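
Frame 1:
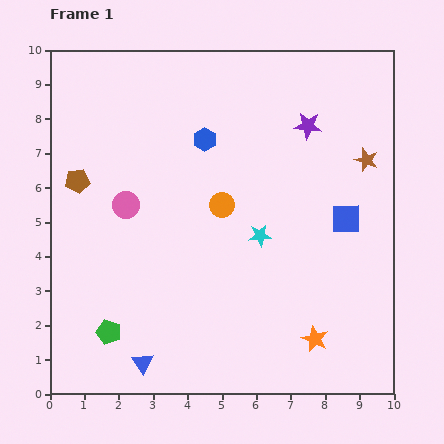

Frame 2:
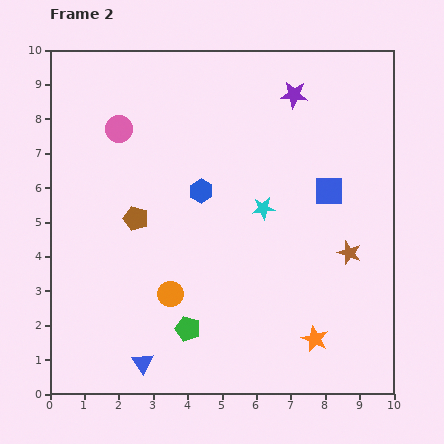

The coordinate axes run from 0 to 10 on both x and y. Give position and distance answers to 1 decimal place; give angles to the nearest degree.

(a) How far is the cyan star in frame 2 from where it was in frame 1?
0.8

The cyan star moved from (6.1, 4.6) to (6.2, 5.4), a distance of √(0.1² + 0.8²) ≈ 0.8.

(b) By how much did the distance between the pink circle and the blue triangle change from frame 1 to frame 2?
+2.2

Distance in frame 1: 4.6. Distance in frame 2: 6.8.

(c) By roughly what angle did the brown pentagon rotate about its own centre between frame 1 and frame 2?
26° clockwise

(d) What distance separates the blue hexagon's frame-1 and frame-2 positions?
1.5

The blue hexagon moved from (4.5, 7.4) to (4.4, 5.9), a distance of √(0.1² + 1.5²) ≈ 1.5.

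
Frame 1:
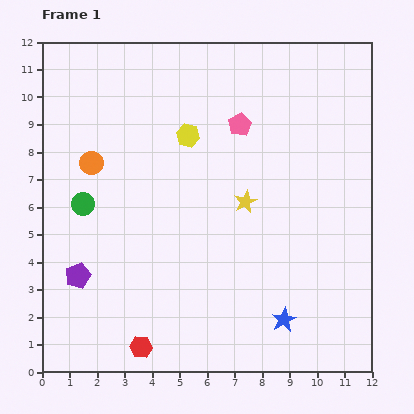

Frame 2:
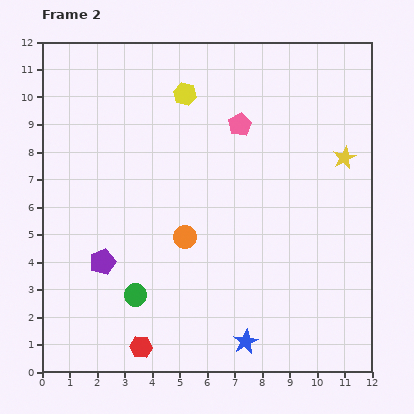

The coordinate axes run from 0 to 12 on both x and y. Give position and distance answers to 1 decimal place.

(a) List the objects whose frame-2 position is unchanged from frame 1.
the red hexagon, the pink pentagon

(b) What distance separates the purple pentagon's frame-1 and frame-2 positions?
1.0

The purple pentagon moved from (1.3, 3.5) to (2.2, 4.0), a distance of √(0.9² + 0.5²) ≈ 1.0.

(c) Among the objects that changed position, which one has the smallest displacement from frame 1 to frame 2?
the purple pentagon

(moved 1.0)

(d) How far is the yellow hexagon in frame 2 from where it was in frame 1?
1.5

The yellow hexagon moved from (5.3, 8.6) to (5.2, 10.1), a distance of √(0.1² + 1.5²) ≈ 1.5.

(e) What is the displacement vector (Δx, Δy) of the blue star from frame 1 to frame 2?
(-1.4, -0.8)

The blue star was at (8.8, 1.9) in frame 1 and (7.4, 1.1) in frame 2.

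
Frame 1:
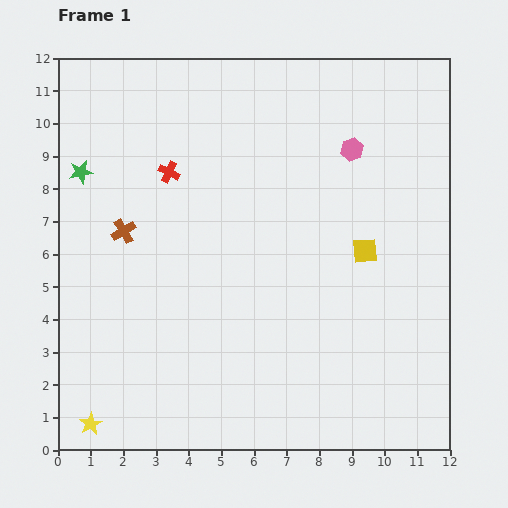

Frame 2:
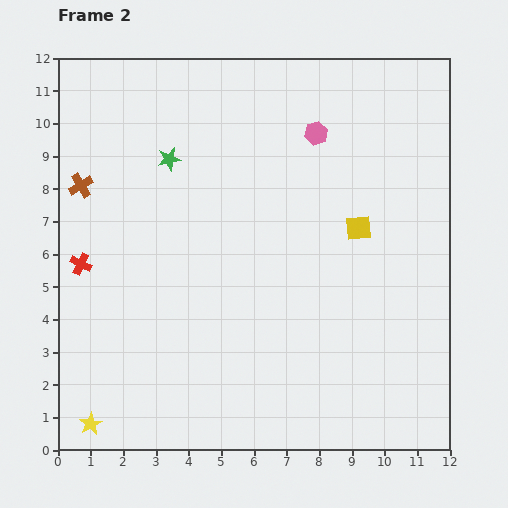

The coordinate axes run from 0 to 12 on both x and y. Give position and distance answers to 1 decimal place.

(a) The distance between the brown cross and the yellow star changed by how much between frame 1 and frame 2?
+1.3

Distance in frame 1: 6.0. Distance in frame 2: 7.3.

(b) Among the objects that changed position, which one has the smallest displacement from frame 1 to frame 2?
the yellow square

(moved 0.7)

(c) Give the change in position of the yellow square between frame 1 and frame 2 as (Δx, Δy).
(-0.2, 0.7)

The yellow square was at (9.4, 6.1) in frame 1 and (9.2, 6.8) in frame 2.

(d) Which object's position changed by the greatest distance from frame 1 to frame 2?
the red cross

(moved 3.9; next 2.7)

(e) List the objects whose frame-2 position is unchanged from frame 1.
the yellow star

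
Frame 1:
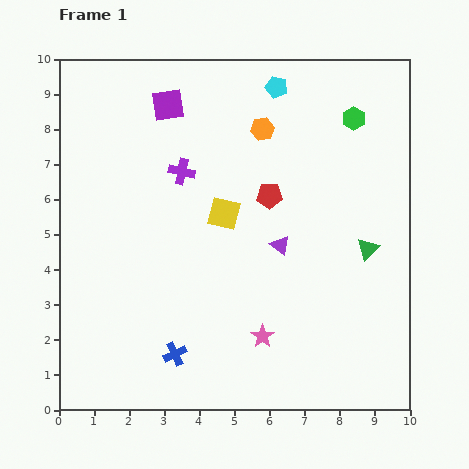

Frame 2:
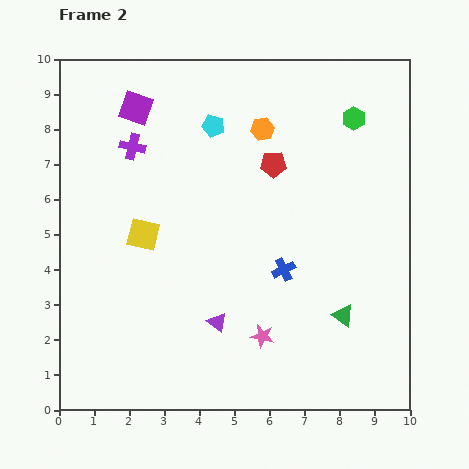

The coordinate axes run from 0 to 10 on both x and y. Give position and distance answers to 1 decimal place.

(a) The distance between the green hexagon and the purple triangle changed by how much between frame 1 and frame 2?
+2.8

Distance in frame 1: 4.2. Distance in frame 2: 7.0.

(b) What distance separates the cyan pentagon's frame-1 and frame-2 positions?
2.1

The cyan pentagon moved from (6.2, 9.2) to (4.4, 8.1), a distance of √(1.8² + 1.1²) ≈ 2.1.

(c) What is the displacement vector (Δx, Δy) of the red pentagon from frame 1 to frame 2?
(0.1, 0.9)

The red pentagon was at (6.0, 6.1) in frame 1 and (6.1, 7.0) in frame 2.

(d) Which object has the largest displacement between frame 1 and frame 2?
the blue cross

(moved 3.9; next 2.8)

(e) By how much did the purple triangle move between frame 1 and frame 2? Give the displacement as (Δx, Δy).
(-1.8, -2.2)

The purple triangle was at (6.3, 4.7) in frame 1 and (4.5, 2.5) in frame 2.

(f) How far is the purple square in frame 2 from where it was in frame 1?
0.9

The purple square moved from (3.1, 8.7) to (2.2, 8.6), a distance of √(0.9² + 0.1²) ≈ 0.9.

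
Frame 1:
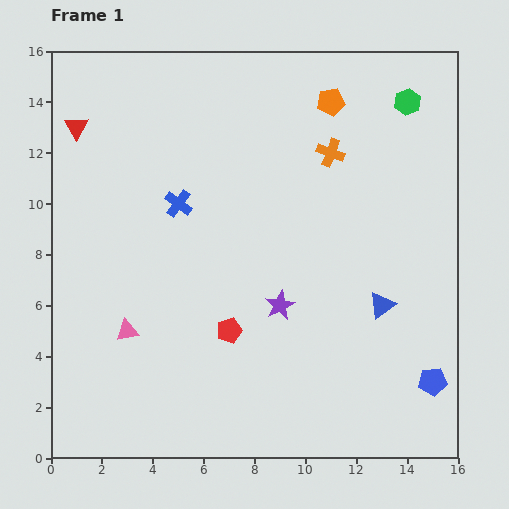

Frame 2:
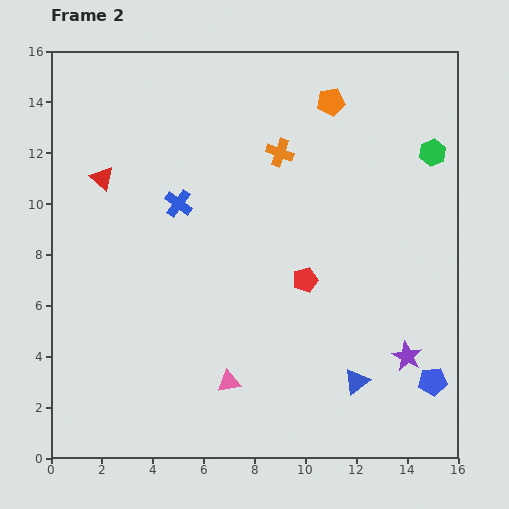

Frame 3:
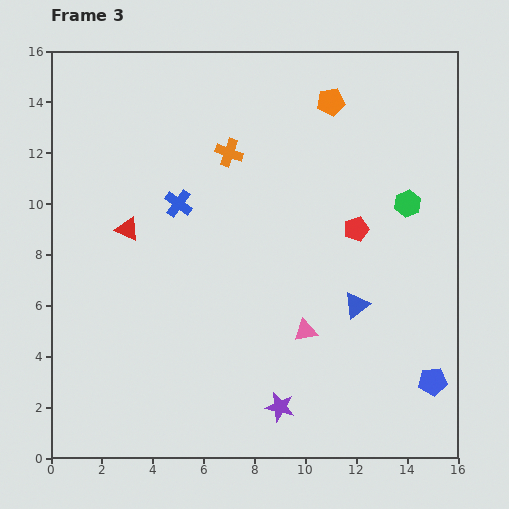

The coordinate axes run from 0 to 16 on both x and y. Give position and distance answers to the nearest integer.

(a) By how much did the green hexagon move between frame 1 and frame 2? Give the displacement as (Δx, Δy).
(1, -2)

The green hexagon was at (14, 14) in frame 1 and (15, 12) in frame 2.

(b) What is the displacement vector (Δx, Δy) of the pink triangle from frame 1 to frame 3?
(7, 0)

The pink triangle was at (3, 5) in frame 1 and (10, 5) in frame 3.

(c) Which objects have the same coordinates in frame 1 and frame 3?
the orange pentagon, the blue cross, the blue pentagon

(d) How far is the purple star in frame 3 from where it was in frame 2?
5

The purple star moved from (14, 4) to (9, 2), a distance of √(5² + 2²) ≈ 5.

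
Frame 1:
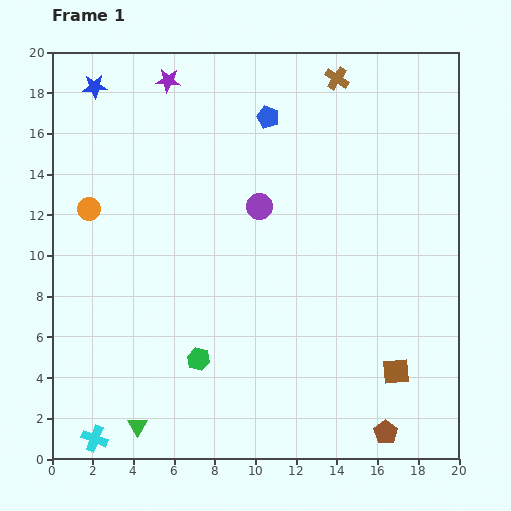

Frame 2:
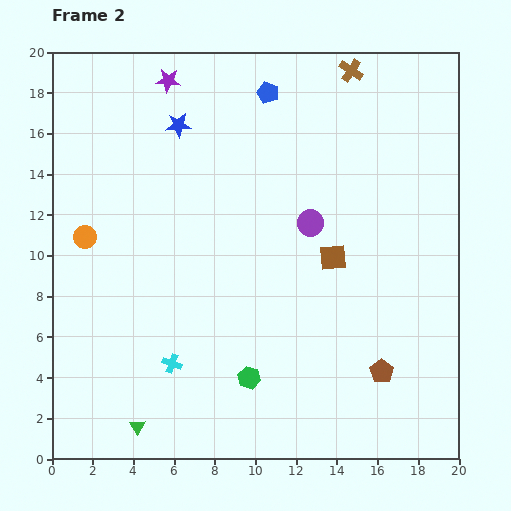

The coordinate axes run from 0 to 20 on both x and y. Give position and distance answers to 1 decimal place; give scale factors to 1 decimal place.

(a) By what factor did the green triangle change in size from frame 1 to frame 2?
0.8×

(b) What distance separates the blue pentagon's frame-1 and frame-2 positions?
1.2

The blue pentagon moved from (10.6, 16.8) to (10.6, 18.0), a distance of √(0.0² + 1.2²) ≈ 1.2.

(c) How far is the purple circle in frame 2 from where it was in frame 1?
2.6

The purple circle moved from (10.2, 12.4) to (12.7, 11.6), a distance of √(2.5² + 0.8²) ≈ 2.6.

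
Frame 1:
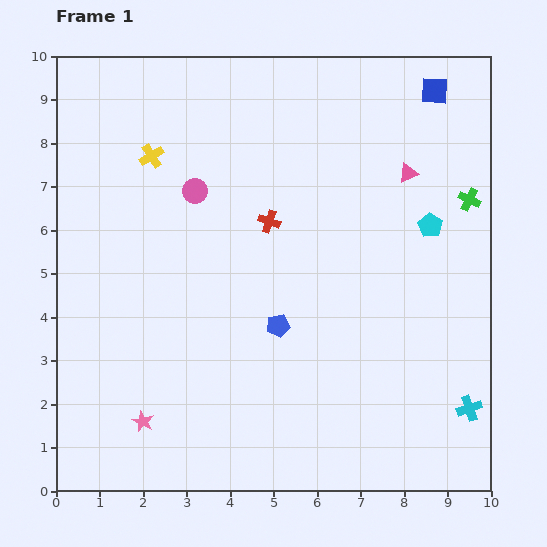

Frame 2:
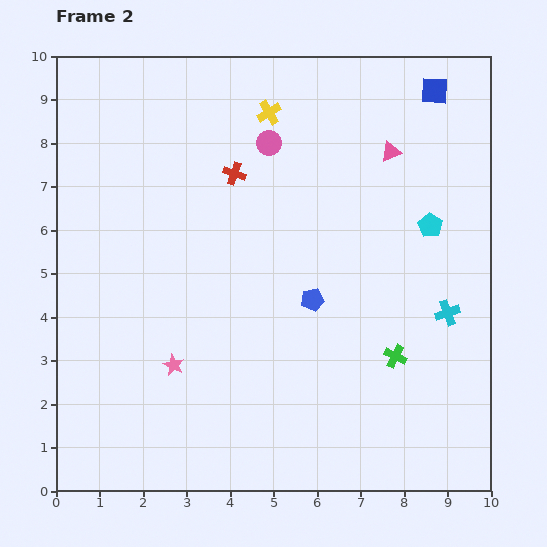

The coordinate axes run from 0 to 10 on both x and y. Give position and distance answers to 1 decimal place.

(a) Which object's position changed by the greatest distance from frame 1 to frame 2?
the green cross

(moved 4.0; next 2.9)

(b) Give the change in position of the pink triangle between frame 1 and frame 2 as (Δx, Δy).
(-0.4, 0.5)

The pink triangle was at (8.1, 7.3) in frame 1 and (7.7, 7.8) in frame 2.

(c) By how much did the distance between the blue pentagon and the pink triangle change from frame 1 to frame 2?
-0.8

Distance in frame 1: 4.6. Distance in frame 2: 3.8.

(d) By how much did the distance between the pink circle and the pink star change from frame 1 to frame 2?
+0.2

Distance in frame 1: 5.4. Distance in frame 2: 5.6.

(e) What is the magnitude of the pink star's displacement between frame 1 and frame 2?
1.5

The pink star moved from (2.0, 1.6) to (2.7, 2.9), a distance of √(0.7² + 1.3²) ≈ 1.5.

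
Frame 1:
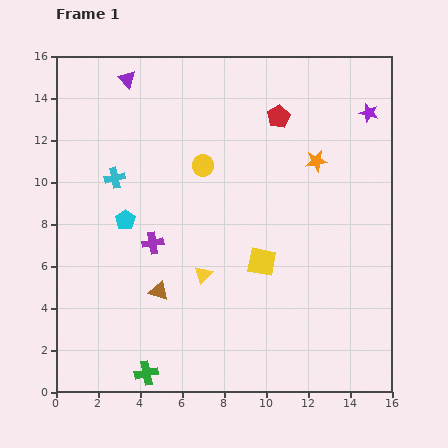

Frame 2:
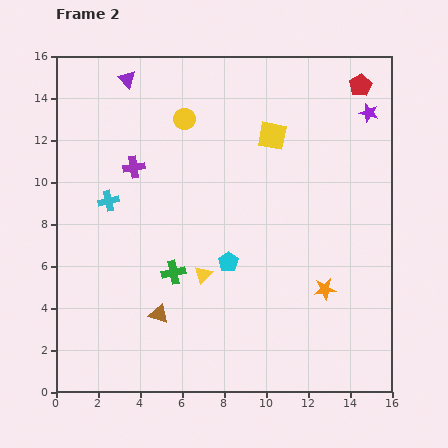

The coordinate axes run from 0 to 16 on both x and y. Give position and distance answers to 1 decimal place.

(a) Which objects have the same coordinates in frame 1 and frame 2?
the purple triangle, the yellow triangle, the purple star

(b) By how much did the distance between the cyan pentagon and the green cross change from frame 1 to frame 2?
-4.8

Distance in frame 1: 7.4. Distance in frame 2: 2.6.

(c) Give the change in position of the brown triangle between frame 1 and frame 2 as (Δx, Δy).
(0.0, -1.1)

The brown triangle was at (4.9, 4.8) in frame 1 and (4.9, 3.7) in frame 2.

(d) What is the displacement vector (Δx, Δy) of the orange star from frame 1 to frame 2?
(0.4, -6.1)

The orange star was at (12.4, 11.0) in frame 1 and (12.8, 4.9) in frame 2.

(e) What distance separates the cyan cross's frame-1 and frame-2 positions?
1.1

The cyan cross moved from (2.8, 10.2) to (2.5, 9.1), a distance of √(0.3² + 1.1²) ≈ 1.1.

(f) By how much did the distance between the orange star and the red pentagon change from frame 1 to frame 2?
+7.0

Distance in frame 1: 2.8. Distance in frame 2: 9.8.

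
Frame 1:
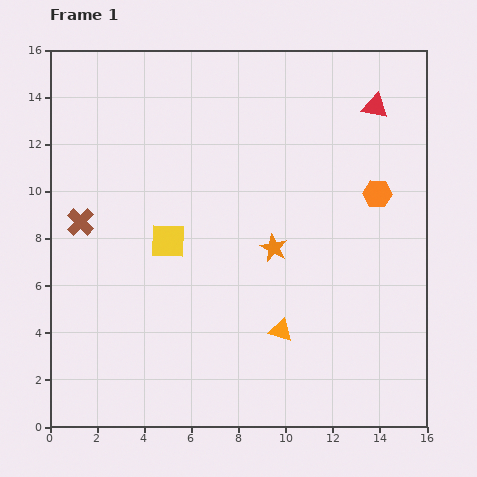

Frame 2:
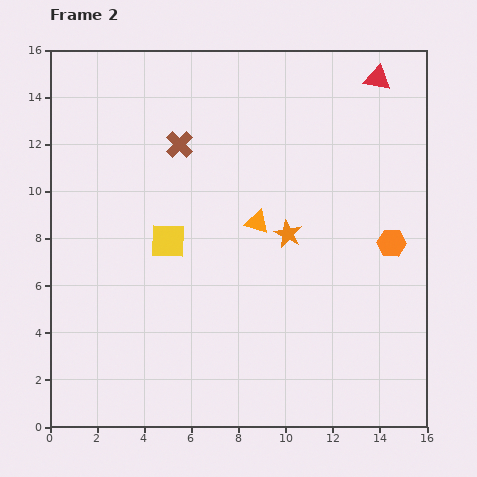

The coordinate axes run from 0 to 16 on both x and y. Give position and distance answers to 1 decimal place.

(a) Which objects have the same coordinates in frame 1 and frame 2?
the yellow square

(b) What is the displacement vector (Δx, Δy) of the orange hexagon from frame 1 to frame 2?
(0.6, -2.1)

The orange hexagon was at (13.9, 9.9) in frame 1 and (14.5, 7.8) in frame 2.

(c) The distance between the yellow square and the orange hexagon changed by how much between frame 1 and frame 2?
+0.4

Distance in frame 1: 9.1. Distance in frame 2: 9.5.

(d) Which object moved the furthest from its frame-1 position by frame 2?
the brown cross

(moved 5.3; next 4.7)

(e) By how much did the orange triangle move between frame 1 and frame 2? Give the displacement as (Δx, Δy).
(-1.0, 4.6)

The orange triangle was at (9.8, 4.1) in frame 1 and (8.8, 8.7) in frame 2.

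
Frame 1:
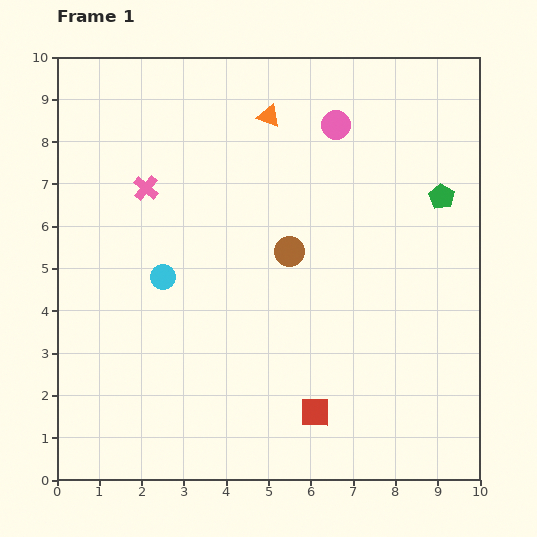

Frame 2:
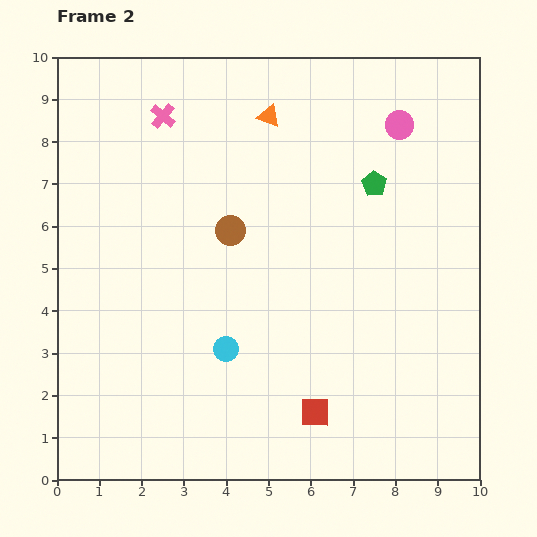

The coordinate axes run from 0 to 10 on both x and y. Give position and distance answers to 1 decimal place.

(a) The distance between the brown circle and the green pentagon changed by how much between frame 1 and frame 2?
-0.2

Distance in frame 1: 3.8. Distance in frame 2: 3.6.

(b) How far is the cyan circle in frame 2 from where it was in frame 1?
2.3

The cyan circle moved from (2.5, 4.8) to (4.0, 3.1), a distance of √(1.5² + 1.7²) ≈ 2.3.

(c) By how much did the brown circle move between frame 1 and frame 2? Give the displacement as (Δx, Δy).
(-1.4, 0.5)

The brown circle was at (5.5, 5.4) in frame 1 and (4.1, 5.9) in frame 2.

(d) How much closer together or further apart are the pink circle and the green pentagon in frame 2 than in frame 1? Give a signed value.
-1.5

Distance in frame 1: 3.0. Distance in frame 2: 1.5.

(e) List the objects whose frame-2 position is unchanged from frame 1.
the orange triangle, the red square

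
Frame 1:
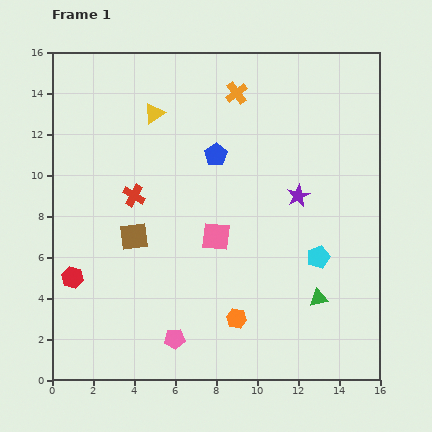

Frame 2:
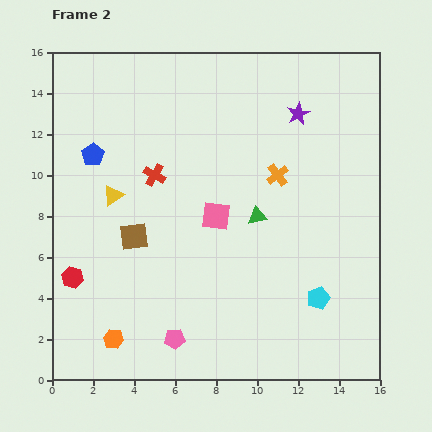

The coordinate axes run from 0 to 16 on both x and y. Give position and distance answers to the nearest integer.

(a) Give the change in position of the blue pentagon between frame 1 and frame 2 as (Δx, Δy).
(-6, 0)

The blue pentagon was at (8, 11) in frame 1 and (2, 11) in frame 2.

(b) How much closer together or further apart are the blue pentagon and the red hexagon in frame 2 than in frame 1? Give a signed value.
-3

Distance in frame 1: 9. Distance in frame 2: 6.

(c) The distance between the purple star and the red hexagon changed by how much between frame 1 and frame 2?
+2

Distance in frame 1: 12. Distance in frame 2: 14.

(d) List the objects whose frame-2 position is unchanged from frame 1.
the pink pentagon, the brown square, the red hexagon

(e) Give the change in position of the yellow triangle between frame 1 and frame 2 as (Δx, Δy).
(-2, -4)

The yellow triangle was at (5, 13) in frame 1 and (3, 9) in frame 2.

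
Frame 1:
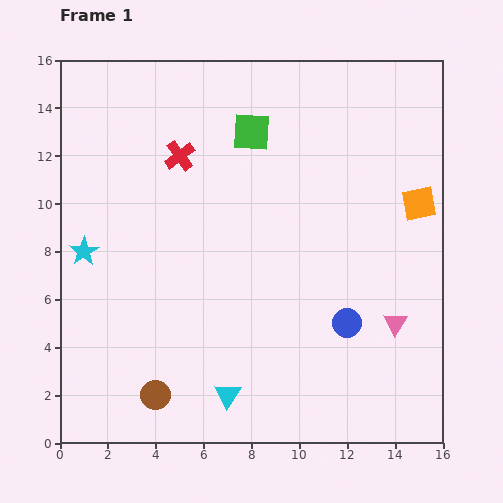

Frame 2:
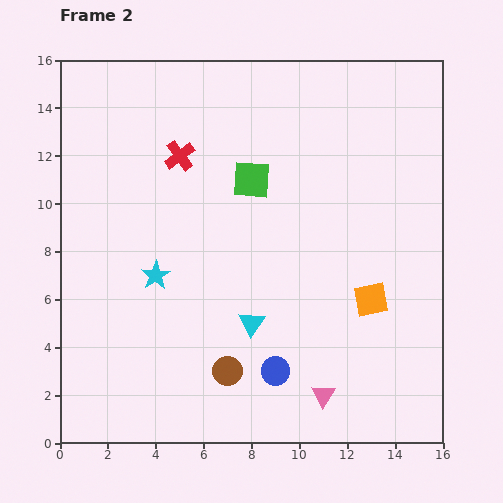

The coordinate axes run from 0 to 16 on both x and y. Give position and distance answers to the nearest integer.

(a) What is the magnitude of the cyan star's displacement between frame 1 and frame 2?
3

The cyan star moved from (1, 8) to (4, 7), a distance of √(3² + 1²) ≈ 3.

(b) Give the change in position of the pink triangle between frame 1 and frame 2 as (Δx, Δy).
(-3, -3)

The pink triangle was at (14, 5) in frame 1 and (11, 2) in frame 2.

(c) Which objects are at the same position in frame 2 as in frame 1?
the red cross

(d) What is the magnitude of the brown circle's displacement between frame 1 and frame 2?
3

The brown circle moved from (4, 2) to (7, 3), a distance of √(3² + 1²) ≈ 3.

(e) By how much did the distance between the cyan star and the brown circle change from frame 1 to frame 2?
-2

Distance in frame 1: 7. Distance in frame 2: 5.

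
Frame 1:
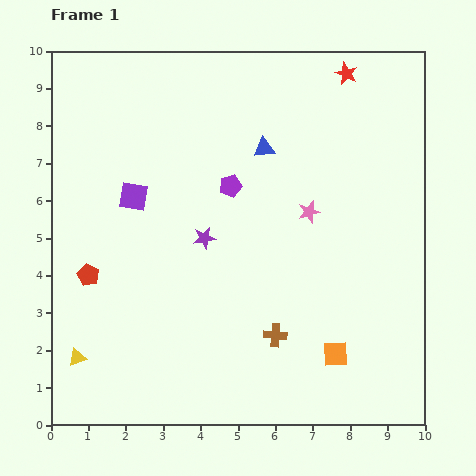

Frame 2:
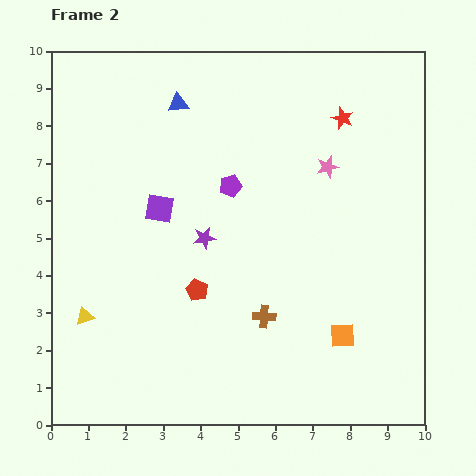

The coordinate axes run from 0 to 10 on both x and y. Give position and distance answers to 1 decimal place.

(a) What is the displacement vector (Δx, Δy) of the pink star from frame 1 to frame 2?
(0.5, 1.2)

The pink star was at (6.9, 5.7) in frame 1 and (7.4, 6.9) in frame 2.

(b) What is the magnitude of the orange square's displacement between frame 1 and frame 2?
0.5

The orange square moved from (7.6, 1.9) to (7.8, 2.4), a distance of √(0.2² + 0.5²) ≈ 0.5.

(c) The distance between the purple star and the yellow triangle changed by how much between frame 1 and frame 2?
-0.9

Distance in frame 1: 4.7. Distance in frame 2: 3.8.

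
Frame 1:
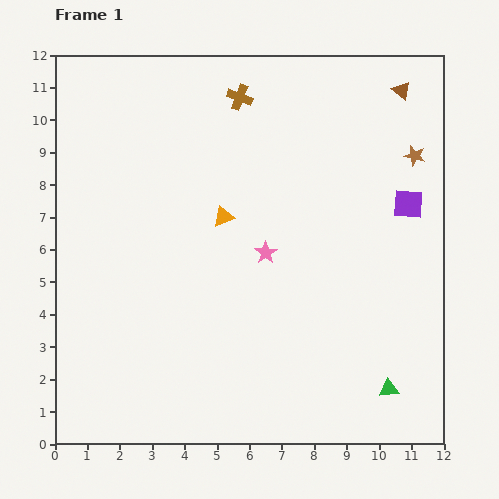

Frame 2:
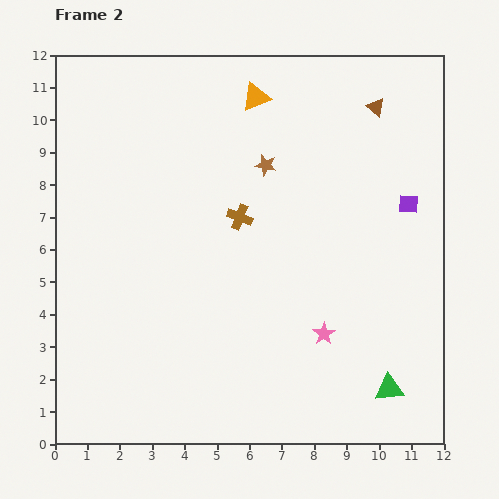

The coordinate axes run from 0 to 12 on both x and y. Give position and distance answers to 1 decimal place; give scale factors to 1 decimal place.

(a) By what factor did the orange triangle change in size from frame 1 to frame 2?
1.3×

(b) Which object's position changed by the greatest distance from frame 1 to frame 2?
the brown star

(moved 4.6; next 3.8)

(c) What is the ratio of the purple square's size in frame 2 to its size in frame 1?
0.7×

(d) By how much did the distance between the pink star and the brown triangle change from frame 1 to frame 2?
+0.7

Distance in frame 1: 6.5. Distance in frame 2: 7.2.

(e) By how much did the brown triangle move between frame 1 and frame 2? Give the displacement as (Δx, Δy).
(-0.8, -0.5)

The brown triangle was at (10.7, 10.9) in frame 1 and (9.9, 10.4) in frame 2.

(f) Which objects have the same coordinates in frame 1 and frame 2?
the green triangle, the purple square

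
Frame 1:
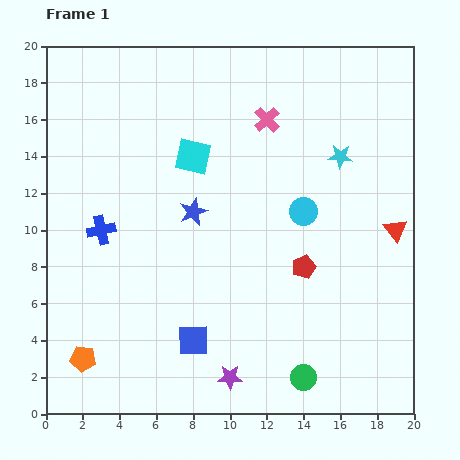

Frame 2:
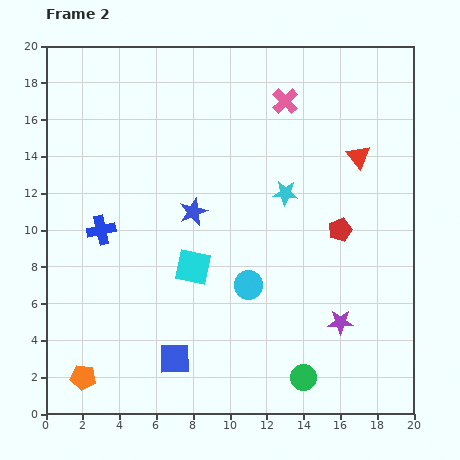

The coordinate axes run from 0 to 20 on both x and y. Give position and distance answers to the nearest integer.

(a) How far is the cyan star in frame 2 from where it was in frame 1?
4

The cyan star moved from (16, 14) to (13, 12), a distance of √(3² + 2²) ≈ 4.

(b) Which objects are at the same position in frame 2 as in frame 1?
the blue cross, the green circle, the blue star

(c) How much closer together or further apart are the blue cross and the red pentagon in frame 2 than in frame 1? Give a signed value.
+2

Distance in frame 1: 11. Distance in frame 2: 13.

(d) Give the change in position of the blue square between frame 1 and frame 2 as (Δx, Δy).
(-1, -1)

The blue square was at (8, 4) in frame 1 and (7, 3) in frame 2.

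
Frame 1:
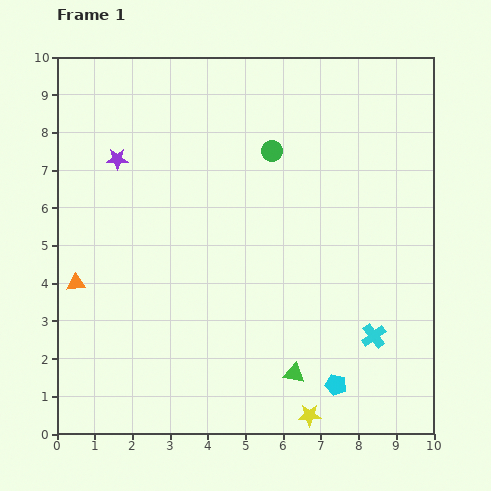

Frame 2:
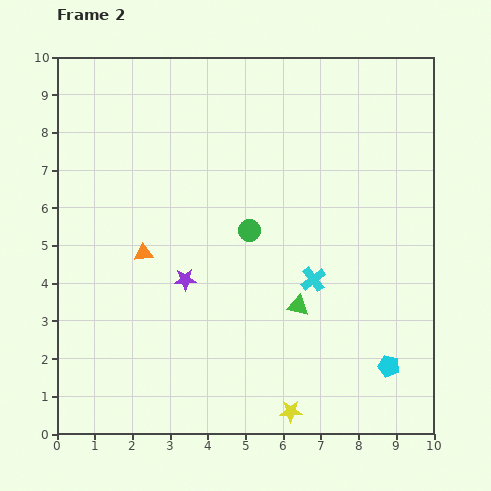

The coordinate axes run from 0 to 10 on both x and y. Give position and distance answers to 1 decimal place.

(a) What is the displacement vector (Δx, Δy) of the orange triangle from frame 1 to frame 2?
(1.8, 0.8)

The orange triangle was at (0.5, 4.0) in frame 1 and (2.3, 4.8) in frame 2.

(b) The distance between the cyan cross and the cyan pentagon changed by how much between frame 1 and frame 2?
+1.4

Distance in frame 1: 1.6. Distance in frame 2: 3.0.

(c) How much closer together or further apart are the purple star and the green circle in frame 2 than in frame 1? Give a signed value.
-2.0

Distance in frame 1: 4.1. Distance in frame 2: 2.1.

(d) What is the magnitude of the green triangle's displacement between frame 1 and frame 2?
1.8

The green triangle moved from (6.3, 1.6) to (6.4, 3.4), a distance of √(0.1² + 1.8²) ≈ 1.8.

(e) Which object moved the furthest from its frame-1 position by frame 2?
the purple star

(moved 3.7; next 2.2)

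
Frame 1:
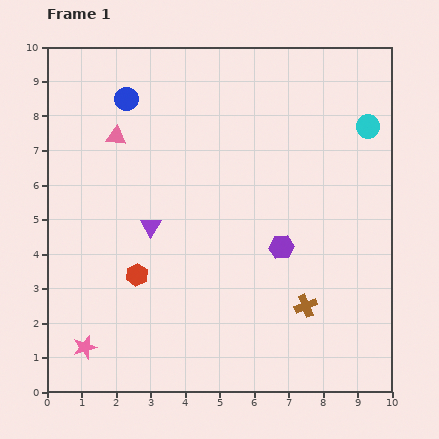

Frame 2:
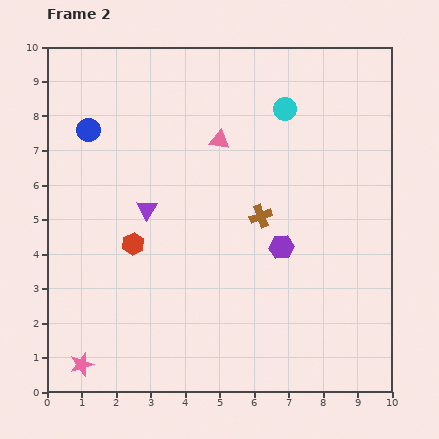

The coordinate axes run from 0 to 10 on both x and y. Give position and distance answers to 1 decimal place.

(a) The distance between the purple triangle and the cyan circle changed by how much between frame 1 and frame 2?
-2.0

Distance in frame 1: 6.9. Distance in frame 2: 4.9.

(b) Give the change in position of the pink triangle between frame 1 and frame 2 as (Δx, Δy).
(3.0, -0.1)

The pink triangle was at (2.0, 7.4) in frame 1 and (5.0, 7.3) in frame 2.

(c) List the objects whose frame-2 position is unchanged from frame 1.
the purple hexagon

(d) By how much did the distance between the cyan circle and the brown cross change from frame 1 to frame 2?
-2.3

Distance in frame 1: 5.5. Distance in frame 2: 3.2.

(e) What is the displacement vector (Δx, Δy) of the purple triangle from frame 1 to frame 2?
(-0.1, 0.5)

The purple triangle was at (3.0, 4.8) in frame 1 and (2.9, 5.3) in frame 2.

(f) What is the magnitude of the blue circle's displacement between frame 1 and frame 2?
1.4

The blue circle moved from (2.3, 8.5) to (1.2, 7.6), a distance of √(1.1² + 0.9²) ≈ 1.4.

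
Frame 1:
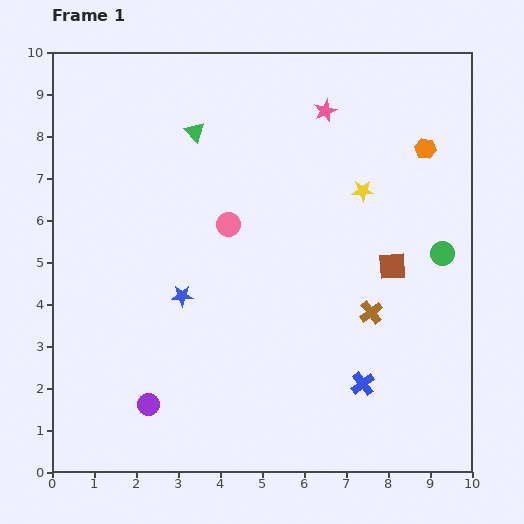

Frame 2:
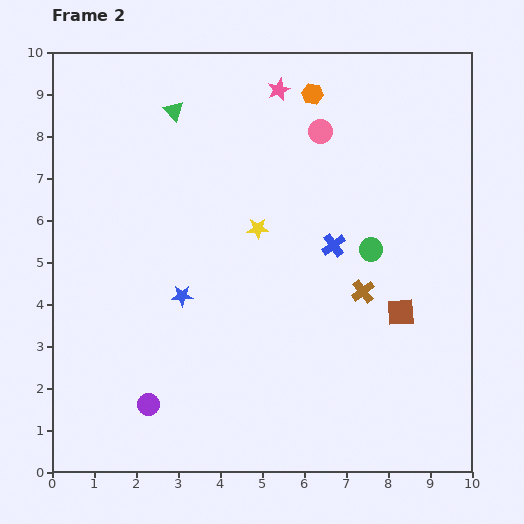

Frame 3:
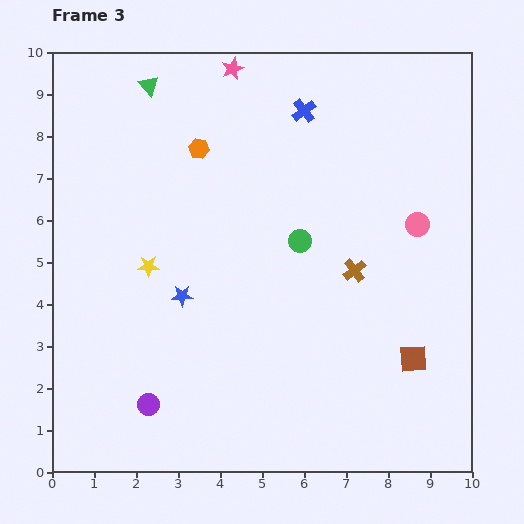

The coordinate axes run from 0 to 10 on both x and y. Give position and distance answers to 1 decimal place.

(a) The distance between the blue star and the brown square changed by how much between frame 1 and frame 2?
+0.2

Distance in frame 1: 5.0. Distance in frame 2: 5.2.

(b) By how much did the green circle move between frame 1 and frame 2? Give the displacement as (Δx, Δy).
(-1.7, 0.1)

The green circle was at (9.3, 5.2) in frame 1 and (7.6, 5.3) in frame 2.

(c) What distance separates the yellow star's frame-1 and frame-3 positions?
5.4

The yellow star moved from (7.4, 6.7) to (2.3, 4.9), a distance of √(5.1² + 1.8²) ≈ 5.4.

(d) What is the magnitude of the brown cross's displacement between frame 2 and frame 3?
0.5

The brown cross moved from (7.4, 4.3) to (7.2, 4.8), a distance of √(0.2² + 0.5²) ≈ 0.5.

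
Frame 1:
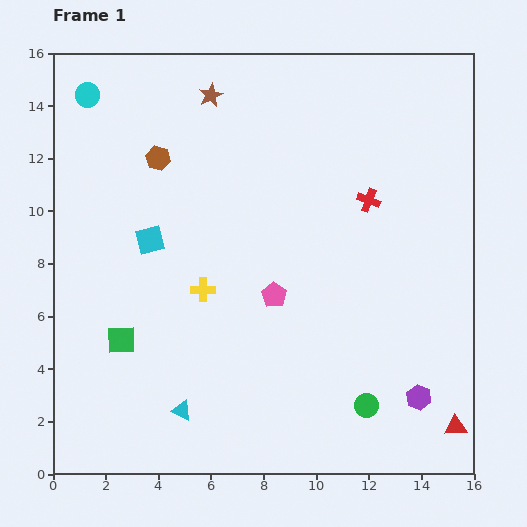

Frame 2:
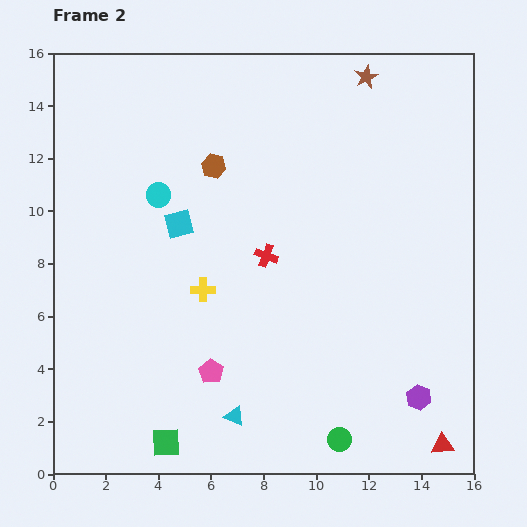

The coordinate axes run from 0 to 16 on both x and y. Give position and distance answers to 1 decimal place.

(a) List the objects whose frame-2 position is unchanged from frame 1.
the purple hexagon, the yellow cross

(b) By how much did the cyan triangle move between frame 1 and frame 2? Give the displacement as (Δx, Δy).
(2.0, -0.2)

The cyan triangle was at (4.9, 2.4) in frame 1 and (6.9, 2.2) in frame 2.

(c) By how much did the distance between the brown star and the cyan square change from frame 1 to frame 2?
+3.0

Distance in frame 1: 6.0. Distance in frame 2: 9.0.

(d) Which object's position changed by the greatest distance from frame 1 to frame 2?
the brown star

(moved 5.9; next 4.7)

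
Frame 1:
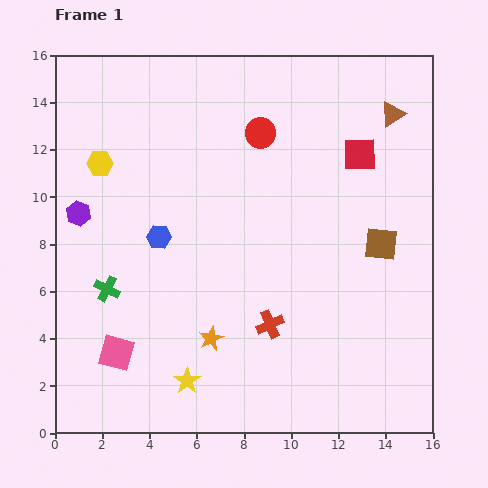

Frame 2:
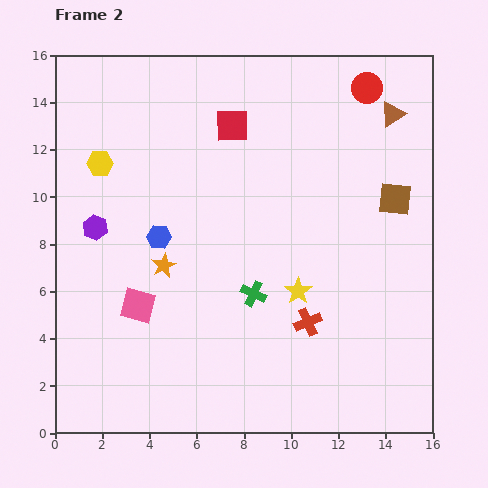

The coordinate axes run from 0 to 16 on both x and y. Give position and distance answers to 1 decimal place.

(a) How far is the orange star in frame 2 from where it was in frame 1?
3.7

The orange star moved from (6.6, 4.0) to (4.6, 7.1), a distance of √(2.0² + 3.1²) ≈ 3.7.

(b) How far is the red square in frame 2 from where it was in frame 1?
5.5

The red square moved from (12.9, 11.8) to (7.5, 13.0), a distance of √(5.4² + 1.2²) ≈ 5.5.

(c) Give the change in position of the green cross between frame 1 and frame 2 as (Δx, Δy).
(6.2, -0.2)

The green cross was at (2.2, 6.1) in frame 1 and (8.4, 5.9) in frame 2.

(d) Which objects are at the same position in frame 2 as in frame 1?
the yellow hexagon, the brown triangle, the blue hexagon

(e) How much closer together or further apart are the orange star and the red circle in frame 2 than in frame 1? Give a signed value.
+2.5

Distance in frame 1: 8.9. Distance in frame 2: 11.4.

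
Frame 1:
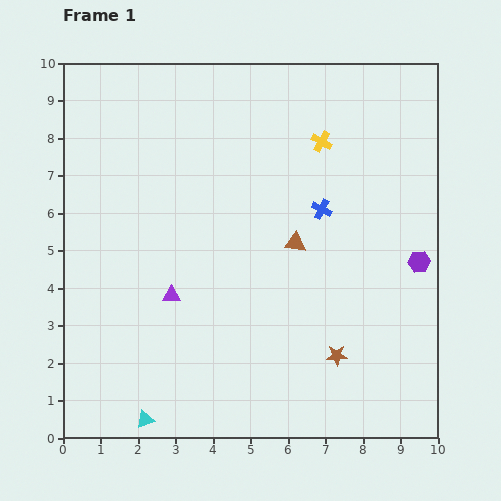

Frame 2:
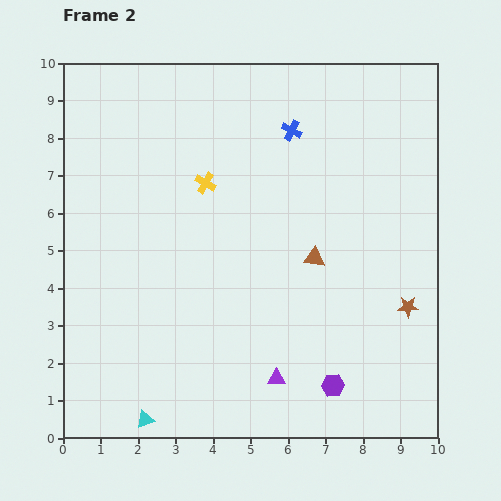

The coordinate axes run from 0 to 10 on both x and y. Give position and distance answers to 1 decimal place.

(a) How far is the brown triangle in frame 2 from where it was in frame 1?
0.6

The brown triangle moved from (6.2, 5.2) to (6.7, 4.8), a distance of √(0.5² + 0.4²) ≈ 0.6.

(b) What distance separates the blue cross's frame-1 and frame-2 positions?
2.2

The blue cross moved from (6.9, 6.1) to (6.1, 8.2), a distance of √(0.8² + 2.1²) ≈ 2.2.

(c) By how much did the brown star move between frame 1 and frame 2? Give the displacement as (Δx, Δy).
(1.9, 1.3)

The brown star was at (7.3, 2.2) in frame 1 and (9.2, 3.5) in frame 2.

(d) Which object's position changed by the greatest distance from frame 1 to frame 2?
the purple hexagon

(moved 4.0; next 3.6)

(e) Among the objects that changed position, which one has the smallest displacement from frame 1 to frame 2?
the brown triangle

(moved 0.6)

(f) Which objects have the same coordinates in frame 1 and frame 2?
the cyan triangle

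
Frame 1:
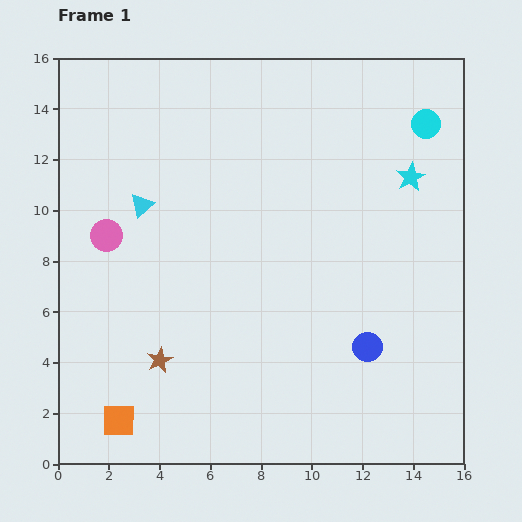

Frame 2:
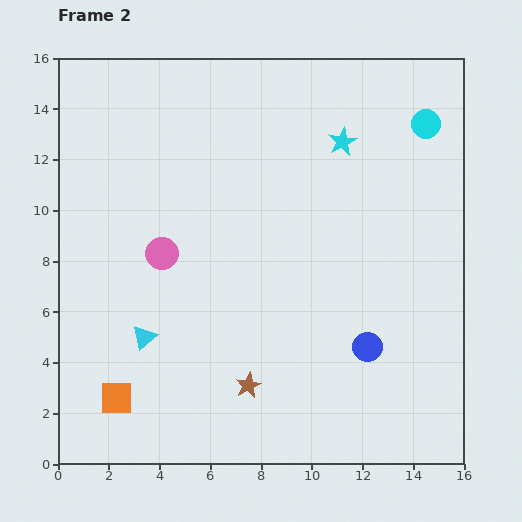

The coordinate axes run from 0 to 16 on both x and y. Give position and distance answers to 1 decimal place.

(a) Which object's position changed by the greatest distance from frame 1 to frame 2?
the cyan triangle

(moved 5.2; next 3.6)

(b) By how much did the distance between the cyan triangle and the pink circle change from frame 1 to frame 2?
+1.6

Distance in frame 1: 1.8. Distance in frame 2: 3.4.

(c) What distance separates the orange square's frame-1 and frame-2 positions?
0.9

The orange square moved from (2.4, 1.7) to (2.3, 2.6), a distance of √(0.1² + 0.9²) ≈ 0.9.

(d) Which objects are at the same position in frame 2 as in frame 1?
the cyan circle, the blue circle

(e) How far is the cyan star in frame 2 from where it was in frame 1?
3.0

The cyan star moved from (13.9, 11.3) to (11.2, 12.7), a distance of √(2.7² + 1.4²) ≈ 3.0.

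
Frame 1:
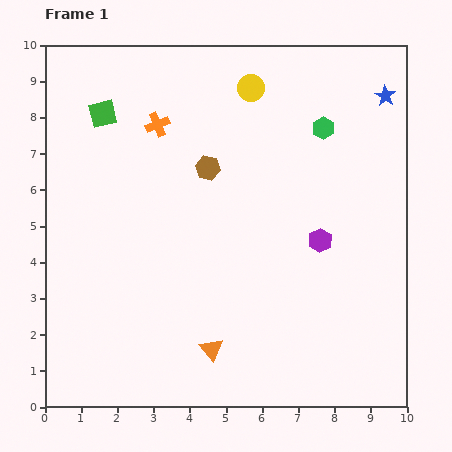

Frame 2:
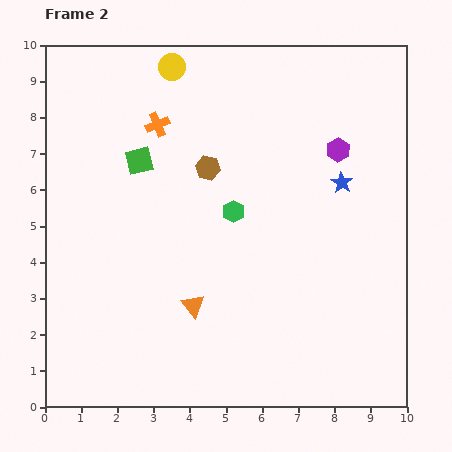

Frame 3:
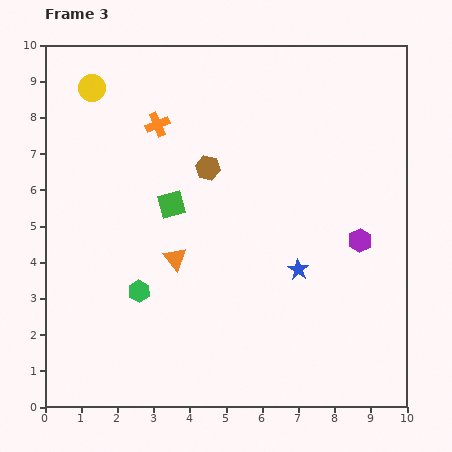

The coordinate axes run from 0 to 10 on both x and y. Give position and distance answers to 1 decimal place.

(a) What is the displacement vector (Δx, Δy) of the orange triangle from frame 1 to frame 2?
(-0.5, 1.2)

The orange triangle was at (4.6, 1.6) in frame 1 and (4.1, 2.8) in frame 2.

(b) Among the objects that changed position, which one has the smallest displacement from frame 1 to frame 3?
the purple hexagon

(moved 1.1)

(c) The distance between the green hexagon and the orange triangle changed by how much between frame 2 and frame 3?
-1.5

Distance in frame 2: 2.8. Distance in frame 3: 1.3.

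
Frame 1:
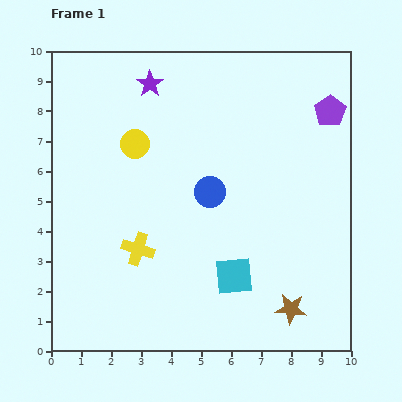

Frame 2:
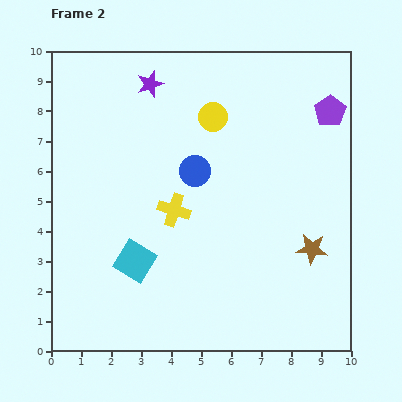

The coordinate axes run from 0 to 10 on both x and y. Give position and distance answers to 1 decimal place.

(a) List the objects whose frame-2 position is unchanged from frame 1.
the purple pentagon, the purple star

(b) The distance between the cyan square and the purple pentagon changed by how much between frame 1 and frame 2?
+1.8

Distance in frame 1: 6.4. Distance in frame 2: 8.2.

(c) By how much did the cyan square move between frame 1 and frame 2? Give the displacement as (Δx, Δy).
(-3.3, 0.5)

The cyan square was at (6.1, 2.5) in frame 1 and (2.8, 3.0) in frame 2.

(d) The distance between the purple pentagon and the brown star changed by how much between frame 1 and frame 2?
-2.1

Distance in frame 1: 6.7. Distance in frame 2: 4.6.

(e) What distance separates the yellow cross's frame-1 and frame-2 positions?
1.8

The yellow cross moved from (2.9, 3.4) to (4.1, 4.7), a distance of √(1.2² + 1.3²) ≈ 1.8.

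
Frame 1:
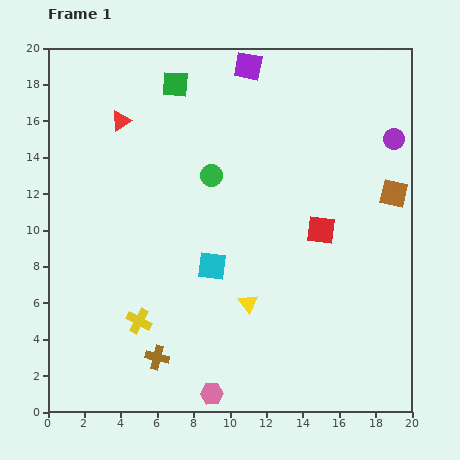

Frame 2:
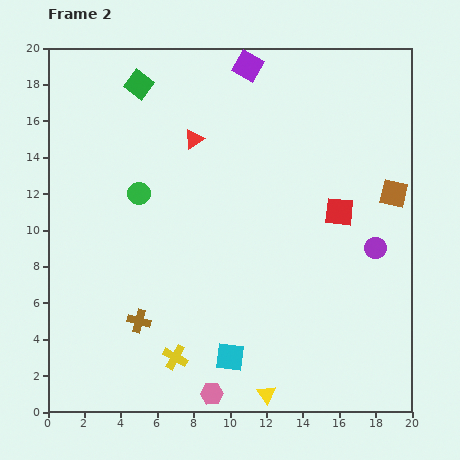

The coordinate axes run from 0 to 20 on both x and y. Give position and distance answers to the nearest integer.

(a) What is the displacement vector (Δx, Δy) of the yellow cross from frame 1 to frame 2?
(2, -2)

The yellow cross was at (5, 5) in frame 1 and (7, 3) in frame 2.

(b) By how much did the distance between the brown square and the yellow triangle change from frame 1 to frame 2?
+3

Distance in frame 1: 10. Distance in frame 2: 13.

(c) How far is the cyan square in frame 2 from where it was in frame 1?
5

The cyan square moved from (9, 8) to (10, 3), a distance of √(1² + 5²) ≈ 5.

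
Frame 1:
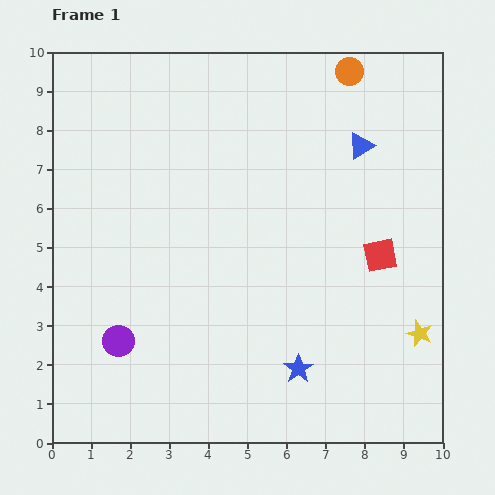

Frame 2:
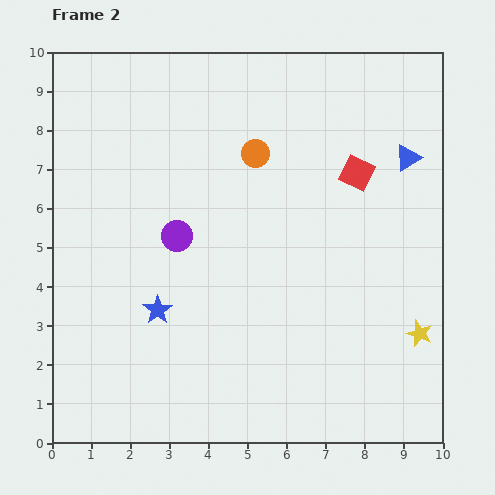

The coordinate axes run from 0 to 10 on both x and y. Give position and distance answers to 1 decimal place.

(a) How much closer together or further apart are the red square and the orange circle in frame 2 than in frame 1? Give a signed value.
-2.2

Distance in frame 1: 4.8. Distance in frame 2: 2.6.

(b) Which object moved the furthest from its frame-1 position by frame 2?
the blue star

(moved 3.9; next 3.2)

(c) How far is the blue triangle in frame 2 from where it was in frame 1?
1.2

The blue triangle moved from (7.9, 7.6) to (9.1, 7.3), a distance of √(1.2² + 0.3²) ≈ 1.2.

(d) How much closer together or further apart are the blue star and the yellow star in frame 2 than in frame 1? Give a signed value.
+3.5

Distance in frame 1: 3.2. Distance in frame 2: 6.7.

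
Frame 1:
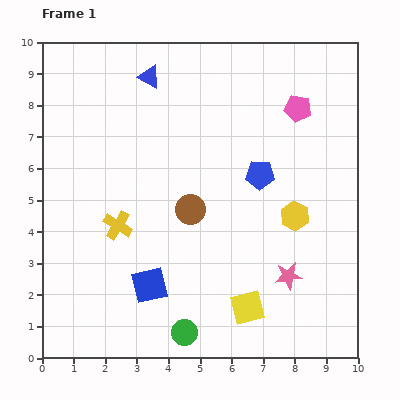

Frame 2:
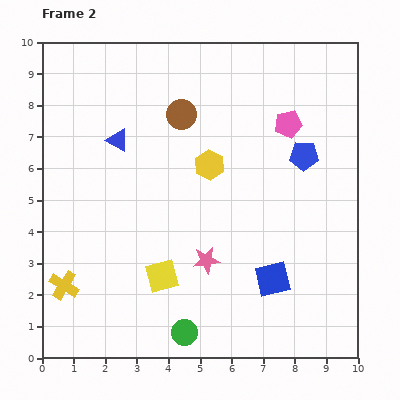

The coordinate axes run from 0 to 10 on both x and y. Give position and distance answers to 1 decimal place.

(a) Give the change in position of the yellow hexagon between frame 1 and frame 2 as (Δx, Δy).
(-2.7, 1.6)

The yellow hexagon was at (8.0, 4.5) in frame 1 and (5.3, 6.1) in frame 2.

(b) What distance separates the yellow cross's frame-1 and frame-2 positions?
2.5

The yellow cross moved from (2.4, 4.2) to (0.7, 2.3), a distance of √(1.7² + 1.9²) ≈ 2.5.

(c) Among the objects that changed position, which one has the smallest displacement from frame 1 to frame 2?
the pink pentagon

(moved 0.6)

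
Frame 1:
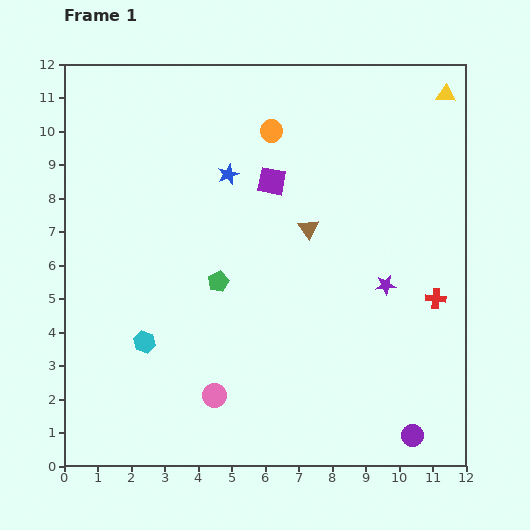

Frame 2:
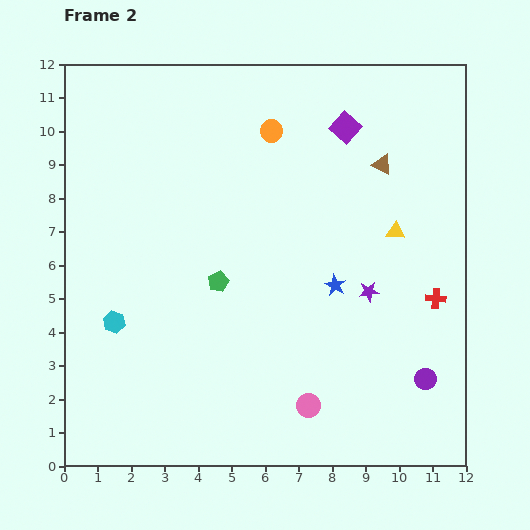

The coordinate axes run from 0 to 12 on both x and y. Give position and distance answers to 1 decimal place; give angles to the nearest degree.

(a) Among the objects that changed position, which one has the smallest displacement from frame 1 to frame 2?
the purple star

(moved 0.5)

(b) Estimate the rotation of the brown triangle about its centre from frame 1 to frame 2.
27° counter-clockwise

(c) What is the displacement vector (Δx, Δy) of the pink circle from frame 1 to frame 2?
(2.8, -0.3)

The pink circle was at (4.5, 2.1) in frame 1 and (7.3, 1.8) in frame 2.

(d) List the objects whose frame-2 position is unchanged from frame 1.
the red cross, the green pentagon, the orange circle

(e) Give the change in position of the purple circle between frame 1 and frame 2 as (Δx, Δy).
(0.4, 1.7)

The purple circle was at (10.4, 0.9) in frame 1 and (10.8, 2.6) in frame 2.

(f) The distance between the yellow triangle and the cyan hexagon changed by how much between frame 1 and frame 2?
-2.9

Distance in frame 1: 11.7. Distance in frame 2: 8.8.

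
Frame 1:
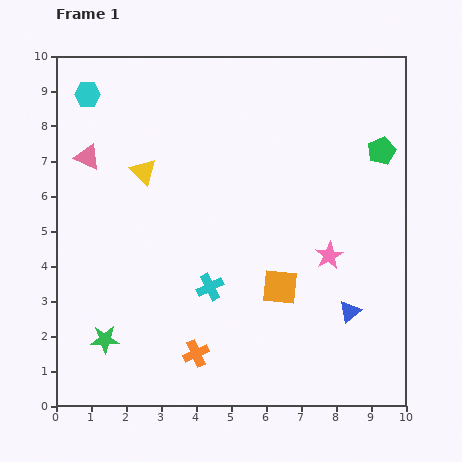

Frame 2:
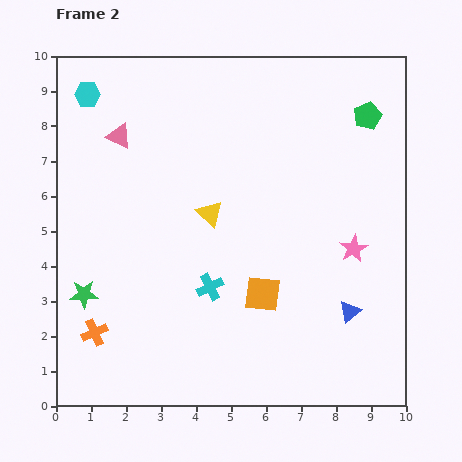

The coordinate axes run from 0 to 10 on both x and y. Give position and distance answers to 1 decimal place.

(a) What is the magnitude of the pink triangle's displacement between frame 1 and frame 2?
1.1

The pink triangle moved from (0.9, 7.1) to (1.8, 7.7), a distance of √(0.9² + 0.6²) ≈ 1.1.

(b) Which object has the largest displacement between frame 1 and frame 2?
the orange cross

(moved 3.0; next 2.2)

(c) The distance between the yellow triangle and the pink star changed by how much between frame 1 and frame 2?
-1.6

Distance in frame 1: 5.8. Distance in frame 2: 4.2.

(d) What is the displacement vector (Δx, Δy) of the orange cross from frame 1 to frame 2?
(-2.9, 0.6)

The orange cross was at (4.0, 1.5) in frame 1 and (1.1, 2.1) in frame 2.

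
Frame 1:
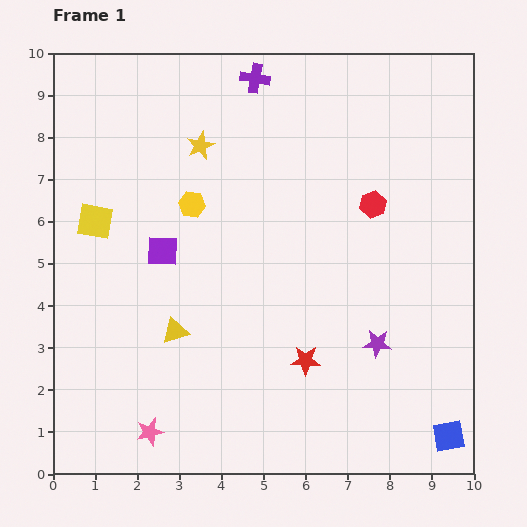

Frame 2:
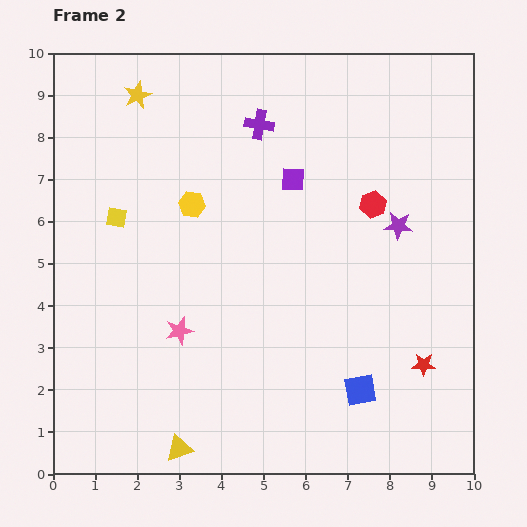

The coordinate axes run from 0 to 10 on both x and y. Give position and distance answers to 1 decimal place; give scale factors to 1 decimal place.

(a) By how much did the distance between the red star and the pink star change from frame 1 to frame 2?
+1.8

Distance in frame 1: 4.1. Distance in frame 2: 5.9.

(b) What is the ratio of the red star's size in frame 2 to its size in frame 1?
0.8×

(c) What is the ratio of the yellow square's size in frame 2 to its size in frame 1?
0.6×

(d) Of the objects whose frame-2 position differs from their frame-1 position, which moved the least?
the yellow square

(moved 0.5)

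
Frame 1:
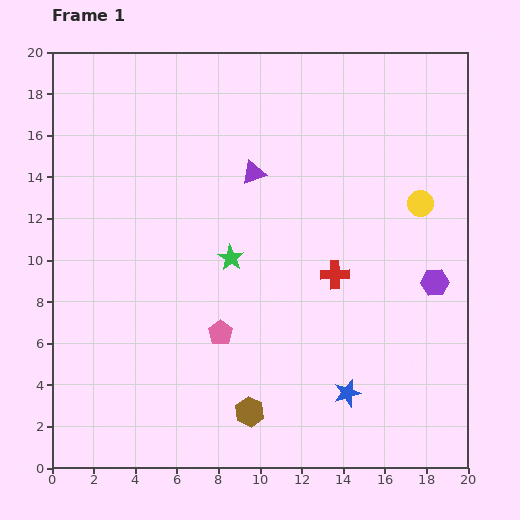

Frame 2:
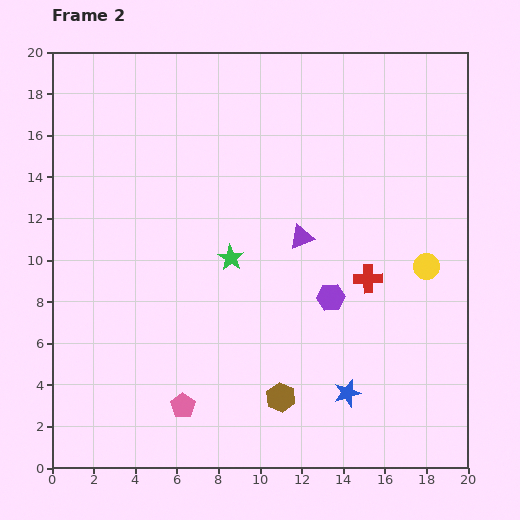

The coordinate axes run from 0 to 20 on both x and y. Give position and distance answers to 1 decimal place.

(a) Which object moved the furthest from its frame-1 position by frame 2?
the purple hexagon

(moved 5.0; next 3.9)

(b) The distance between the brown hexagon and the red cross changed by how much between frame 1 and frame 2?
-0.7

Distance in frame 1: 7.8. Distance in frame 2: 7.1.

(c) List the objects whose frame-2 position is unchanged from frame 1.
the blue star, the green star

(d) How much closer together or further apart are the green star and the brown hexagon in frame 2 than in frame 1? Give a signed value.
-0.4

Distance in frame 1: 7.5. Distance in frame 2: 7.1.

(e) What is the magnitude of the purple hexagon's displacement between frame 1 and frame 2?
5.0

The purple hexagon moved from (18.4, 8.9) to (13.4, 8.2), a distance of √(5.0² + 0.7²) ≈ 5.0.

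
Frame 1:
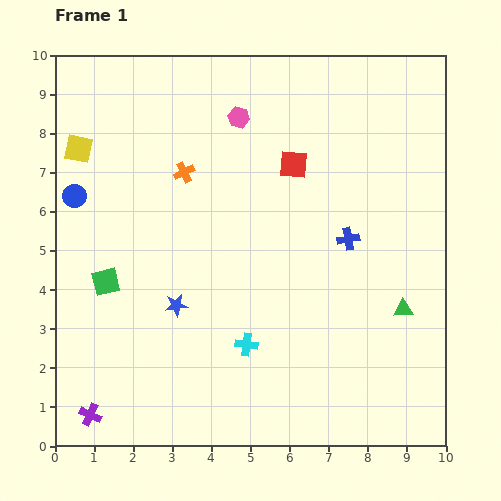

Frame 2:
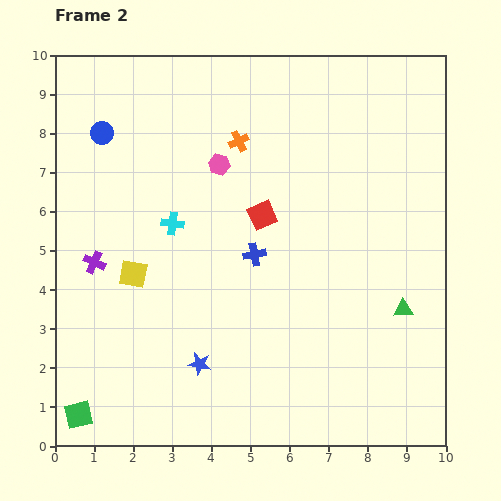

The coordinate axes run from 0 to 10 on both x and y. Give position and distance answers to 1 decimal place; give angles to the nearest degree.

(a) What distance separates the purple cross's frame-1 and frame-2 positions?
3.9

The purple cross moved from (0.9, 0.8) to (1.0, 4.7), a distance of √(0.1² + 3.9²) ≈ 3.9.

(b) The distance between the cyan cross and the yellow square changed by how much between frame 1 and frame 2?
-5.0

Distance in frame 1: 6.6. Distance in frame 2: 1.6.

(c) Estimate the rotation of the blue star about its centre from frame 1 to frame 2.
20° clockwise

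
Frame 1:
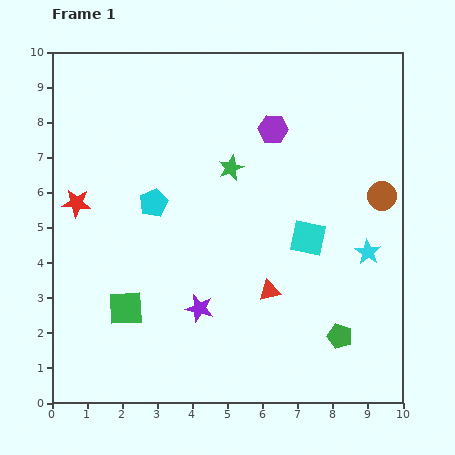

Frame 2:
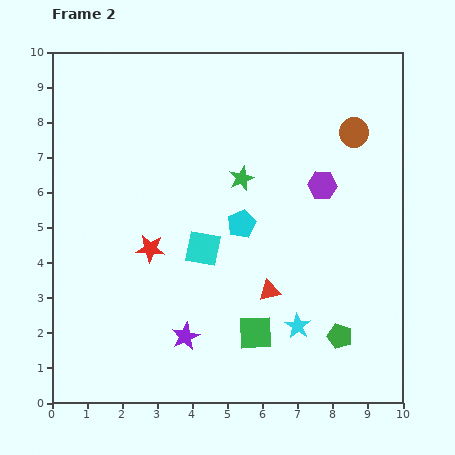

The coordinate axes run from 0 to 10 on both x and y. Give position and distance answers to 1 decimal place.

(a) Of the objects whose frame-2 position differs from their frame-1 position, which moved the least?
the green star

(moved 0.4)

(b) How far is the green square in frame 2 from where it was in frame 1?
3.8

The green square moved from (2.1, 2.7) to (5.8, 2.0), a distance of √(3.7² + 0.7²) ≈ 3.8.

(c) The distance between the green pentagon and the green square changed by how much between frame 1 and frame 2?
-3.8

Distance in frame 1: 6.2. Distance in frame 2: 2.4.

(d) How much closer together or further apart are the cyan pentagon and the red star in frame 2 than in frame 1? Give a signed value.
+0.5

Distance in frame 1: 2.2. Distance in frame 2: 2.7.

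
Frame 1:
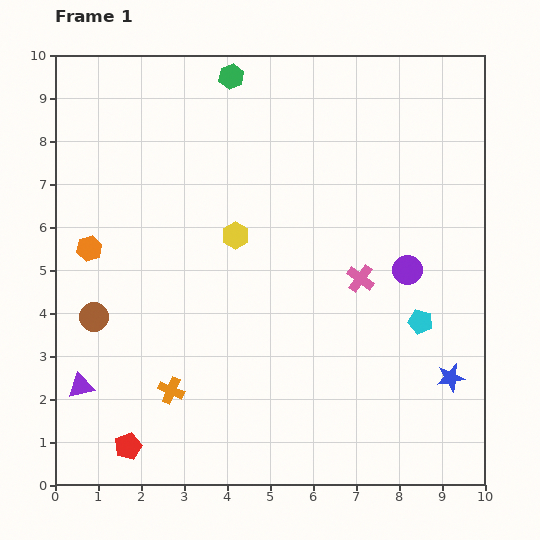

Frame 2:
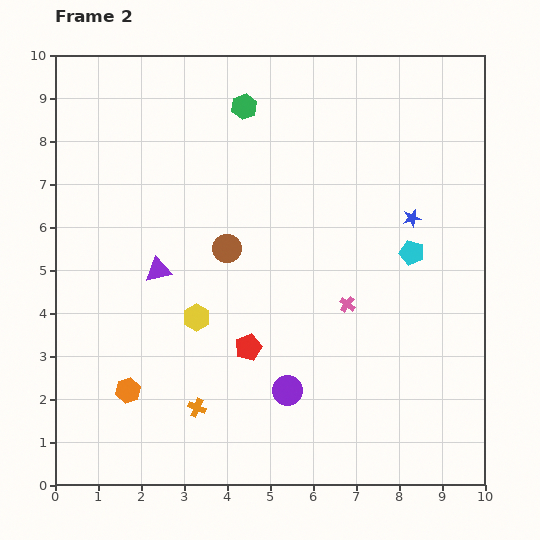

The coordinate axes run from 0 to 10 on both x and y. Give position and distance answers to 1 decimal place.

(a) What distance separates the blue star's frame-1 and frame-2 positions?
3.8

The blue star moved from (9.2, 2.5) to (8.3, 6.2), a distance of √(0.9² + 3.7²) ≈ 3.8.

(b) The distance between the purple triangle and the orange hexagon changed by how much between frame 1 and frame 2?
-0.3

Distance in frame 1: 3.2. Distance in frame 2: 2.9.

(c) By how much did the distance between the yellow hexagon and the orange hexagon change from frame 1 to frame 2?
-1.1

Distance in frame 1: 3.4. Distance in frame 2: 2.3.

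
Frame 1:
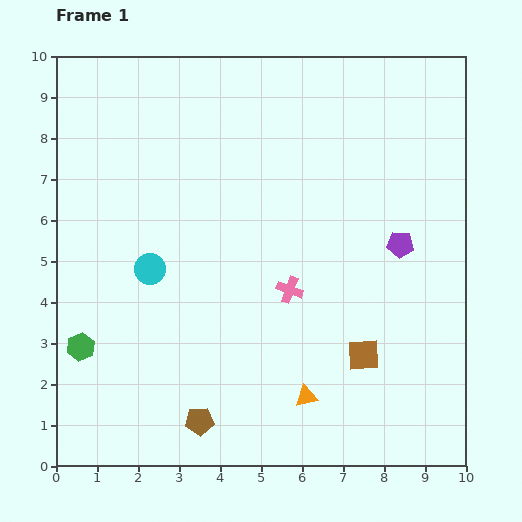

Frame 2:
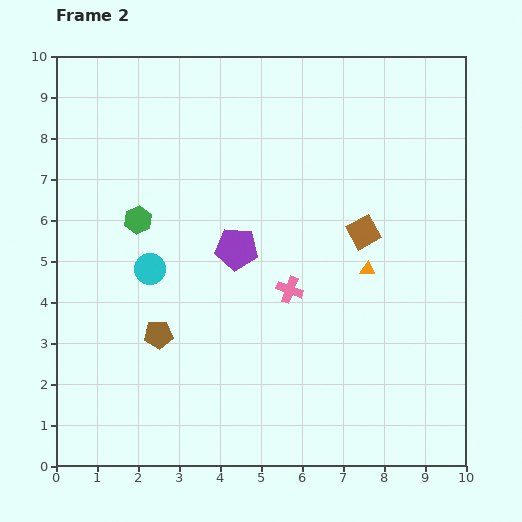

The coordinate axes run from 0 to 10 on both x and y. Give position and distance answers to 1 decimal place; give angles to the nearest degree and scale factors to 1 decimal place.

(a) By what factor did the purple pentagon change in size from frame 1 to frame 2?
1.6×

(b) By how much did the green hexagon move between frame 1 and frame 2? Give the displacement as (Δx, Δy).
(1.4, 3.1)

The green hexagon was at (0.6, 2.9) in frame 1 and (2.0, 6.0) in frame 2.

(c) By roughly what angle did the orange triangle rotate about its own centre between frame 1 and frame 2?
16° clockwise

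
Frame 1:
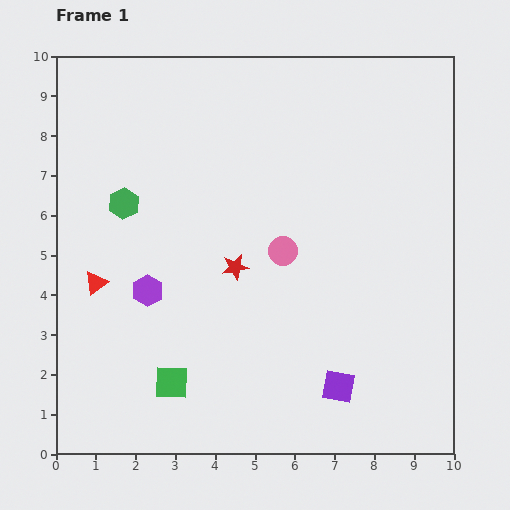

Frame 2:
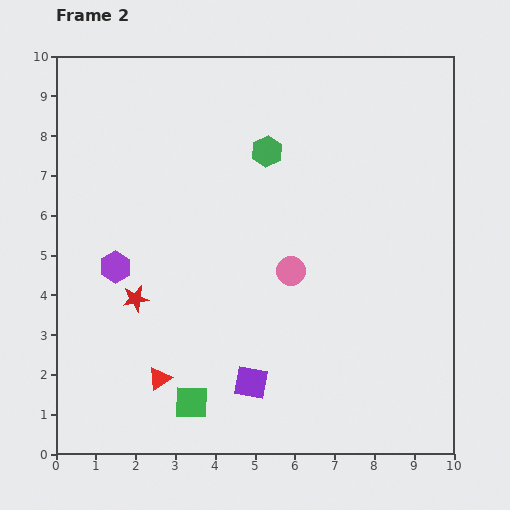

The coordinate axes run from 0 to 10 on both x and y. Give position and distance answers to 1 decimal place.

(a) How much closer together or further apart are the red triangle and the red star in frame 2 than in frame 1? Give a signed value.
-1.4

Distance in frame 1: 3.5. Distance in frame 2: 2.1.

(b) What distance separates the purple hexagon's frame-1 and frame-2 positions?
1.0

The purple hexagon moved from (2.3, 4.1) to (1.5, 4.7), a distance of √(0.8² + 0.6²) ≈ 1.0.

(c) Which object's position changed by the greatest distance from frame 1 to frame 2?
the green hexagon

(moved 3.8; next 2.9)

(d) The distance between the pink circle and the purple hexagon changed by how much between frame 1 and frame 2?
+0.9

Distance in frame 1: 3.5. Distance in frame 2: 4.4.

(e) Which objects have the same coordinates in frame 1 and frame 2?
none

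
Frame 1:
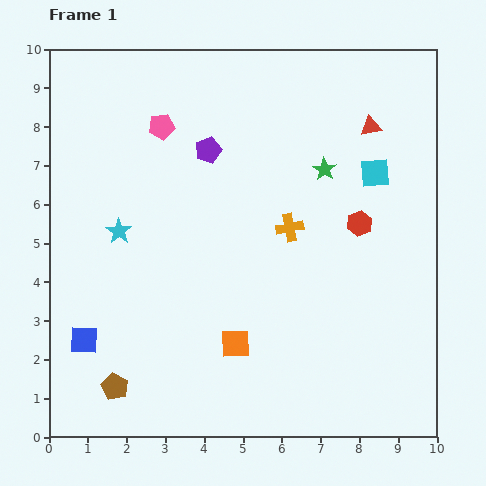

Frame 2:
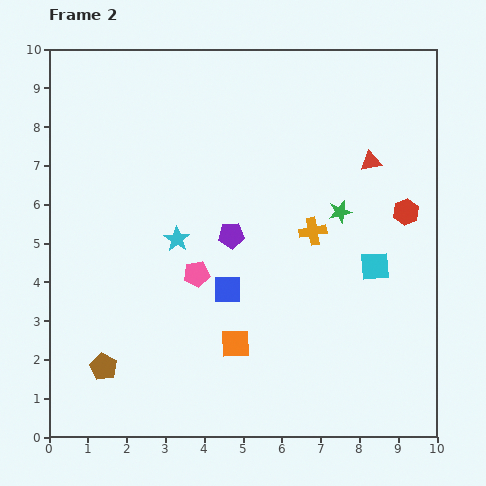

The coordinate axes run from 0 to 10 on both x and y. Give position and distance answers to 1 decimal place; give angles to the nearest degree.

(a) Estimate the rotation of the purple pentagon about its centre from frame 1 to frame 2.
17° clockwise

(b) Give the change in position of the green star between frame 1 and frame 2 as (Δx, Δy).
(0.4, -1.1)

The green star was at (7.1, 6.9) in frame 1 and (7.5, 5.8) in frame 2.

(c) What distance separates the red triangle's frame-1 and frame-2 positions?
0.9

The red triangle moved from (8.3, 8.0) to (8.3, 7.1), a distance of √(0.0² + 0.9²) ≈ 0.9.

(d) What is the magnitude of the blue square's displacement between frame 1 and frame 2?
3.9

The blue square moved from (0.9, 2.5) to (4.6, 3.8), a distance of √(3.7² + 1.3²) ≈ 3.9.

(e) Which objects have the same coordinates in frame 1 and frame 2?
the orange square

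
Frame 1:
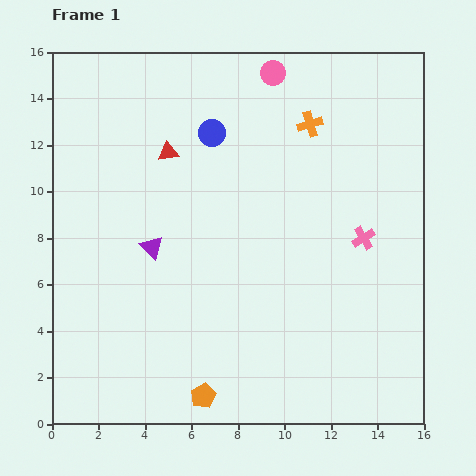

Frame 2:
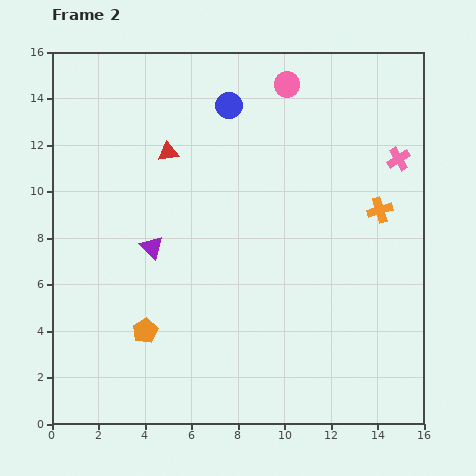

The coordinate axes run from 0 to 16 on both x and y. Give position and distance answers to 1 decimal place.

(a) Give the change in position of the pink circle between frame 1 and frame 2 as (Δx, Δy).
(0.6, -0.5)

The pink circle was at (9.5, 15.1) in frame 1 and (10.1, 14.6) in frame 2.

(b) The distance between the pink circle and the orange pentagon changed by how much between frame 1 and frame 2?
-2.0

Distance in frame 1: 14.2. Distance in frame 2: 12.2.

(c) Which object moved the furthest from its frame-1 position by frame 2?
the orange cross

(moved 4.8; next 3.8)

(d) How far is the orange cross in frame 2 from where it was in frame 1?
4.8

The orange cross moved from (11.1, 12.9) to (14.1, 9.2), a distance of √(3.0² + 3.7²) ≈ 4.8.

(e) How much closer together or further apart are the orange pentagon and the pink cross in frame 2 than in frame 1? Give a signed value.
+3.5

Distance in frame 1: 9.7. Distance in frame 2: 13.2.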